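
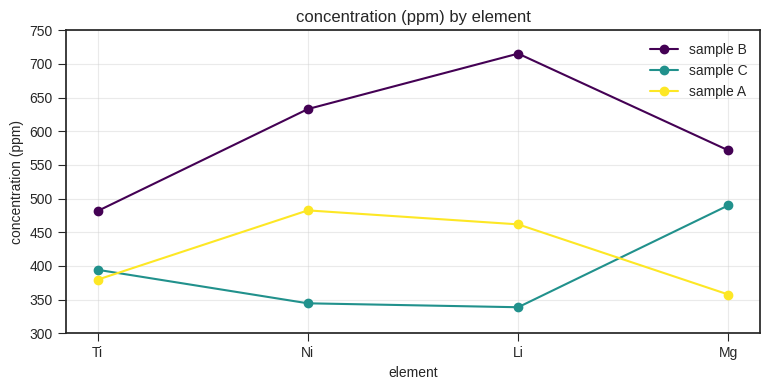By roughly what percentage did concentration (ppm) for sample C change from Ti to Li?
≈ -12.5%

Ti ≈ 400, Li ≈ 350; (350 − 400) / 400 ≈ -12.5%.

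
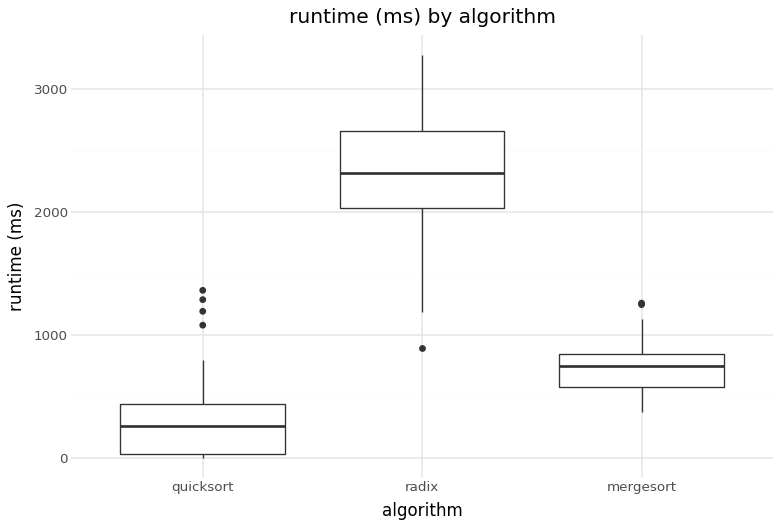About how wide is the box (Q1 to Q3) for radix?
Q3 ≈ 2600, Q1 ≈ 2000; IQR ≈ 600.

≈ 600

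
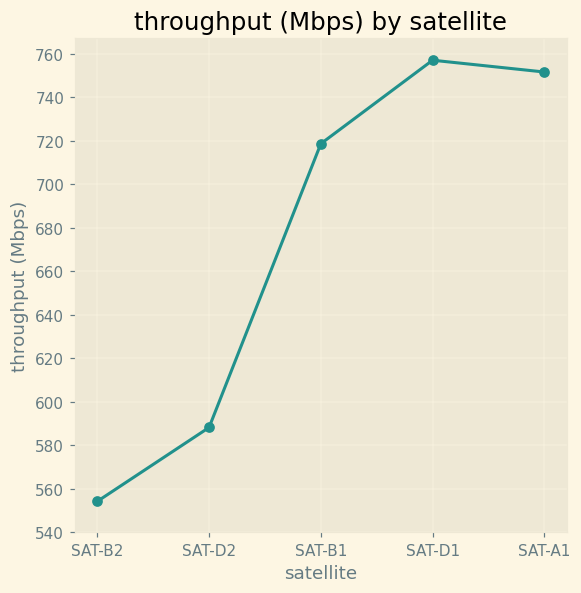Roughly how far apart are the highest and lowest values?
≈ 200

Max SAT-D1 ≈ 760, min SAT-B2 ≈ 560; range ≈ 200.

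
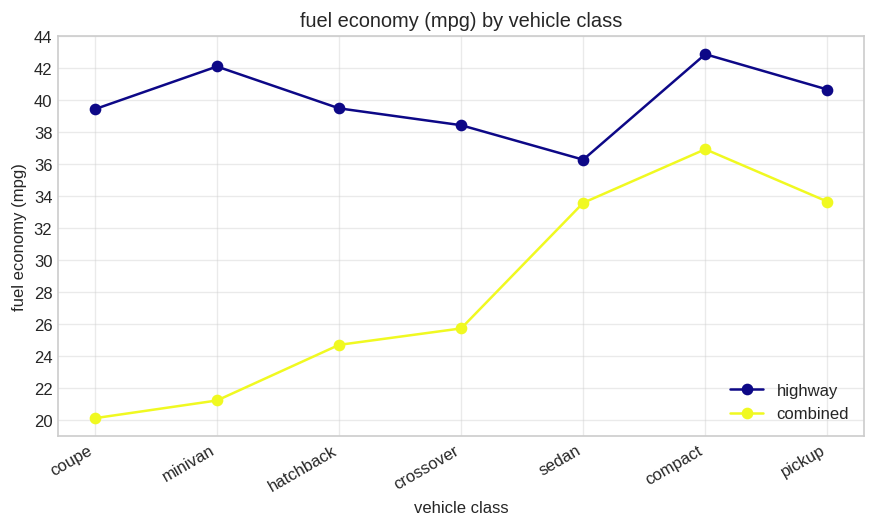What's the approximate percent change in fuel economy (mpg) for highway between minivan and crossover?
≈ -9.5%

minivan ≈ 42, crossover ≈ 38; (38 − 42) / 42 ≈ -9.5%.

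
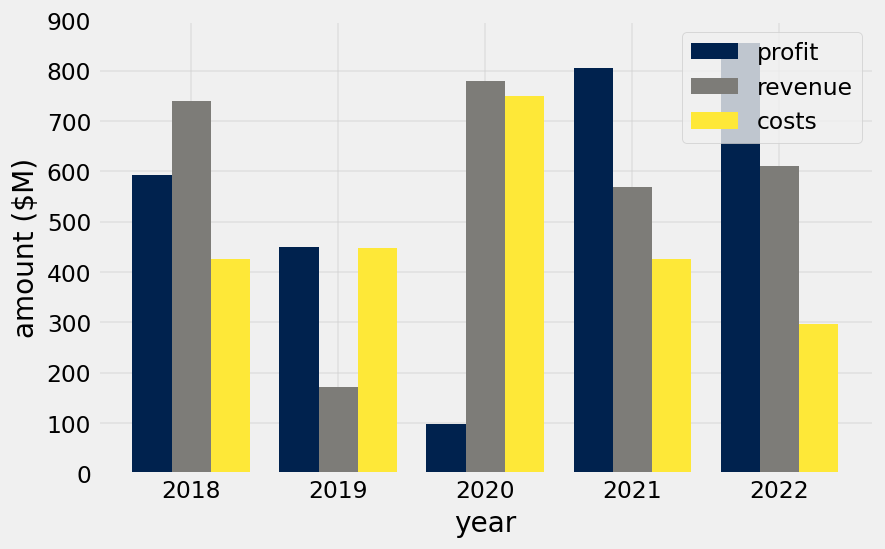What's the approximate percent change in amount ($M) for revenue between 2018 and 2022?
2018 ≈ 700, 2022 ≈ 600; (600 − 700) / 700 ≈ -14.3%.

≈ -14.3%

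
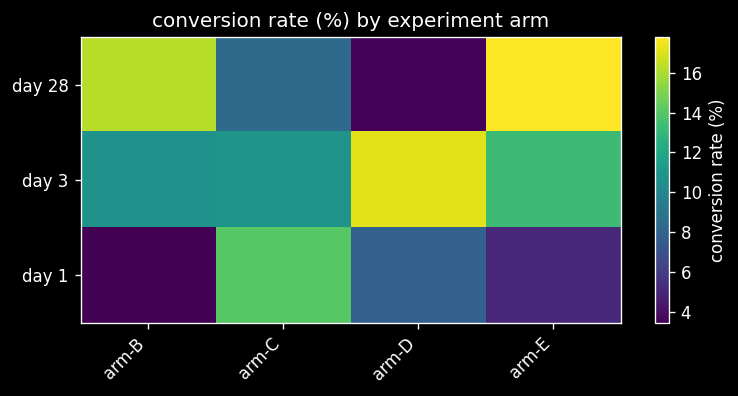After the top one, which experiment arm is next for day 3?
Top 3 for day 3: arm-D ≈ 18, arm-E ≈ 14, arm-C ≈ 10.

arm-E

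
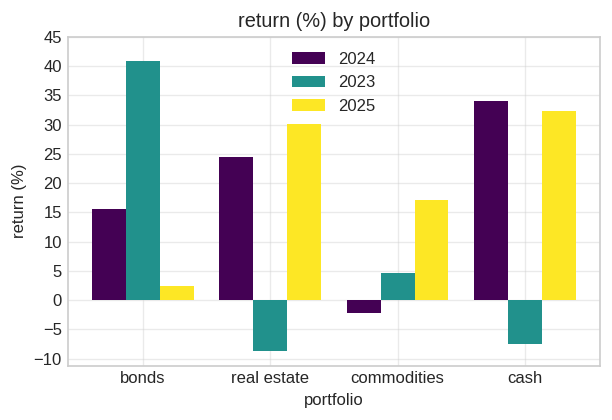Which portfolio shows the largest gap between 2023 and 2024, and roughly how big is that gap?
cash, ≈ 45 %

cash: 2023 ≈ -10, 2024 ≈ 35 → gap ≈ 45. Next-largest (real estate) is only ≈ 35.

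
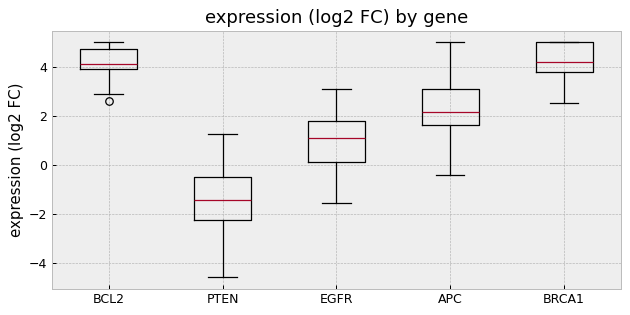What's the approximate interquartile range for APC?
≈ 1.5

Q3 ≈ 3.0, Q1 ≈ 1.5; IQR ≈ 1.5.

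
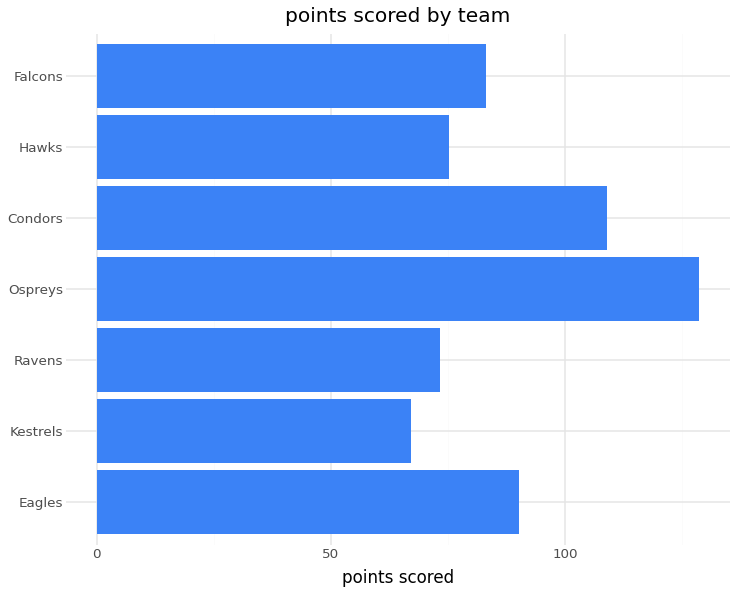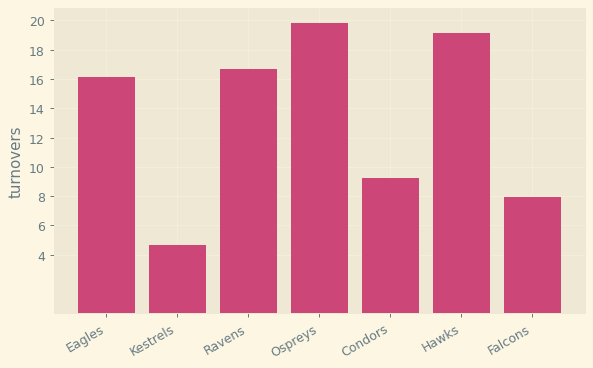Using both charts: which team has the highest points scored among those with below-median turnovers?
Condors

Chart 2 median turnovers ≈ 16; below-median teams: Kestrels, Condors, Falcons. Among those, Condors has the highest points scored (≈ 100).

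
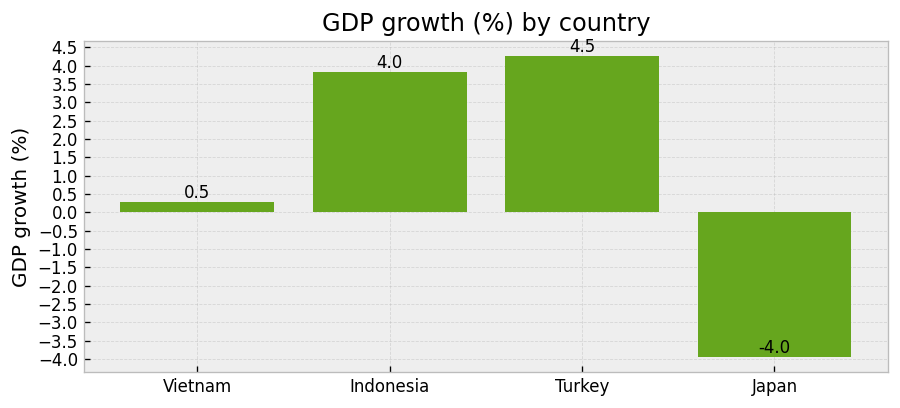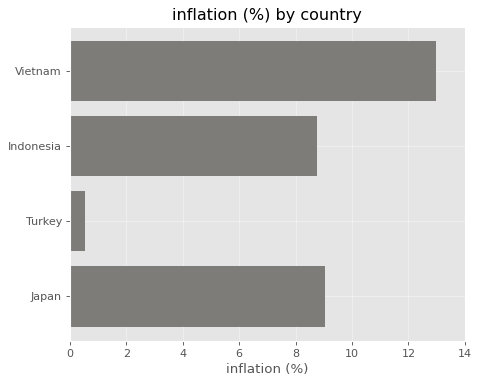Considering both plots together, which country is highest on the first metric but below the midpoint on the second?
Turkey

Chart 2 median inflation (%) ≈ 8; below-median countries: Indonesia, Turkey. Among those, Turkey has the highest GDP growth (%) (≈ 4.5).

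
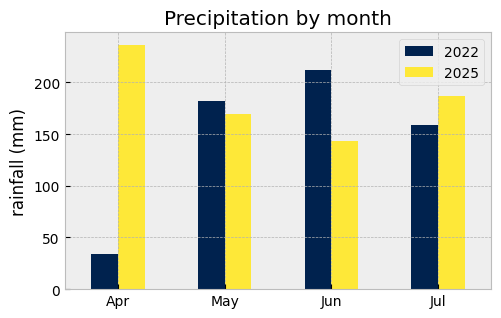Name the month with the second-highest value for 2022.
May

Top 3 for 2022: Jun ≈ 220, May ≈ 180, Jul ≈ 160.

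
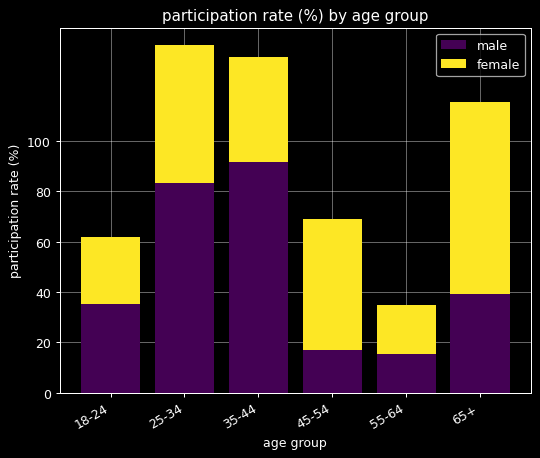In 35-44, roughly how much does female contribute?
female top ≈ 140, bottom ≈ 100; segment ≈ 40.

≈ 40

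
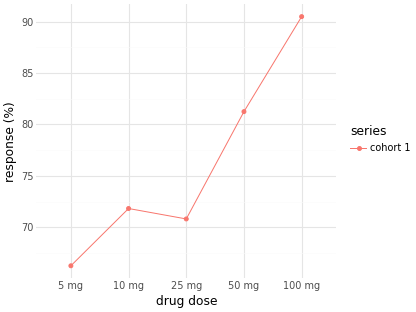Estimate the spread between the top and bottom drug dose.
≈ 25

Max 100 mg ≈ 90, min 5 mg ≈ 65; range ≈ 25.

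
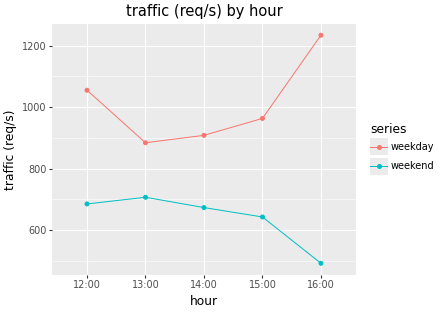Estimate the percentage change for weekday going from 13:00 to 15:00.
13:00 ≈ 900, 15:00 ≈ 1000; (1000 − 900) / 900 ≈ +11.1%.

≈ +11.1%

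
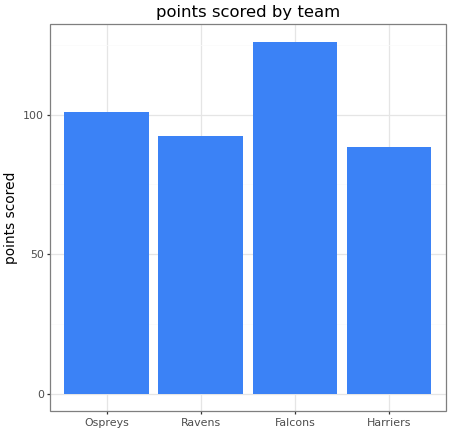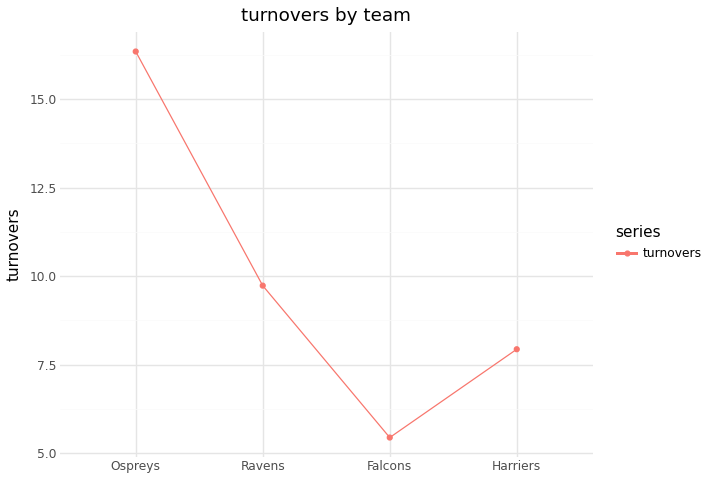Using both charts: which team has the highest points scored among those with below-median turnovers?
Falcons

Chart 2 median turnovers ≈ 8; below-median teams: Falcons, Harriers. Among those, Falcons has the highest points scored (≈ 120).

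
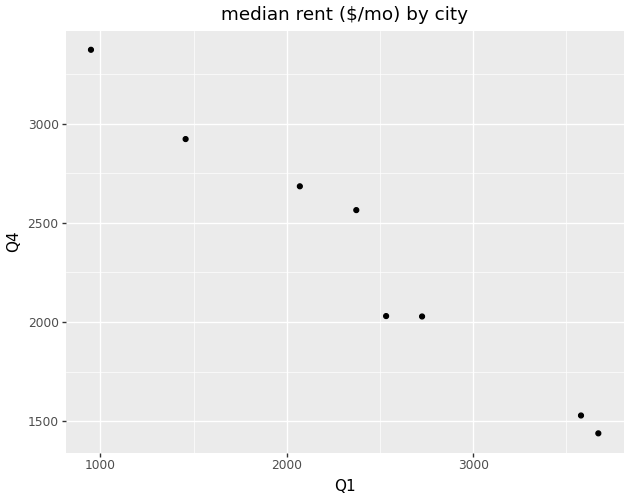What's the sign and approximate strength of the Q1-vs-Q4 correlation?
Points are negatively correlated; strong (|r| ≈ 1.0).

negative, strong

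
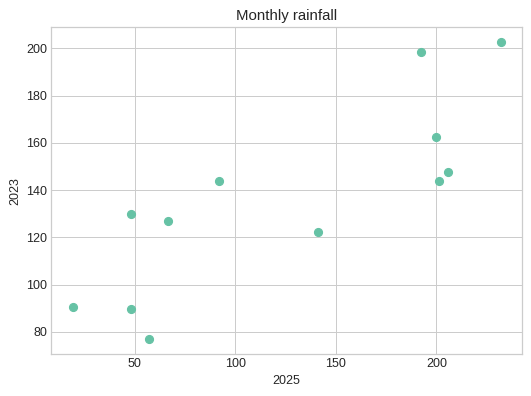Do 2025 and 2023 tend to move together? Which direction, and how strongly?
positive, strong

Points are positively correlated; strong (|r| ≈ 0.8).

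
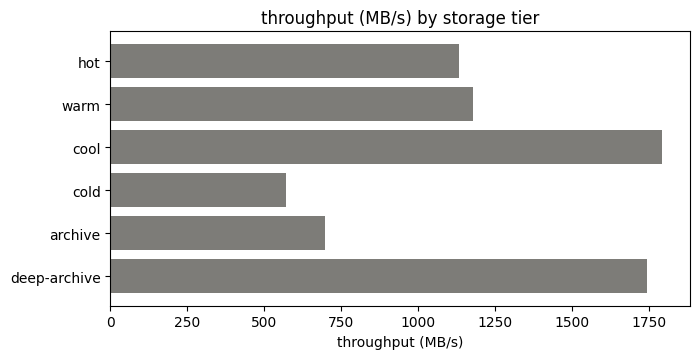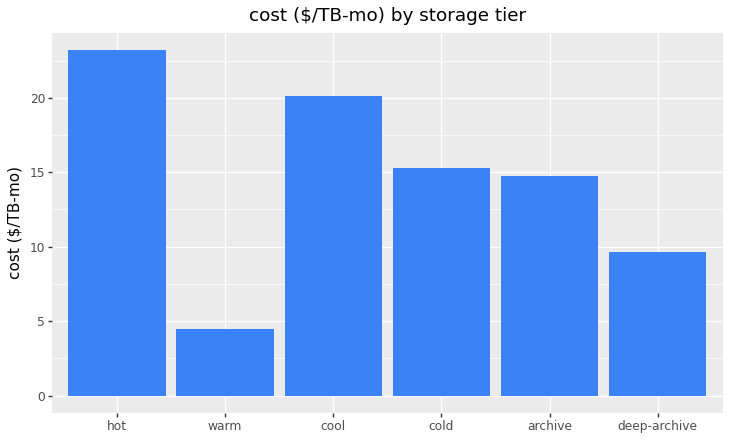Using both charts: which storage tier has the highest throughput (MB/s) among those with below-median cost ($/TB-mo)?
deep-archive

Chart 2 median cost ($/TB-mo) ≈ 15; below-median storage tiers: warm, archive, deep-archive. Among those, deep-archive has the highest throughput (MB/s) (≈ 1800).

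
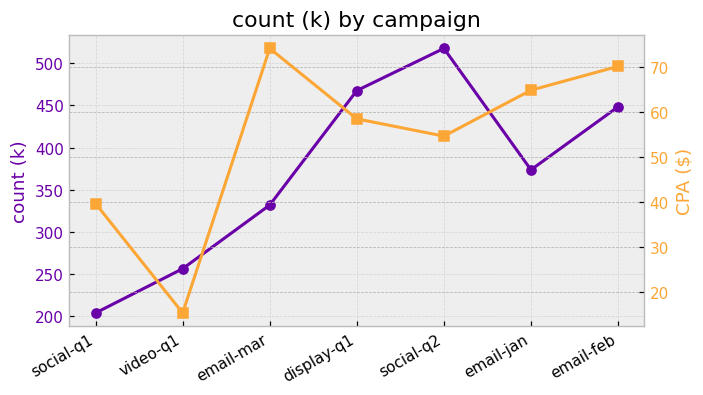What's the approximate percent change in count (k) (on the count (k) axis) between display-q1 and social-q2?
≈ +11.1%

display-q1 ≈ 450, social-q2 ≈ 500; (500 − 450) / 450 ≈ +11.1%.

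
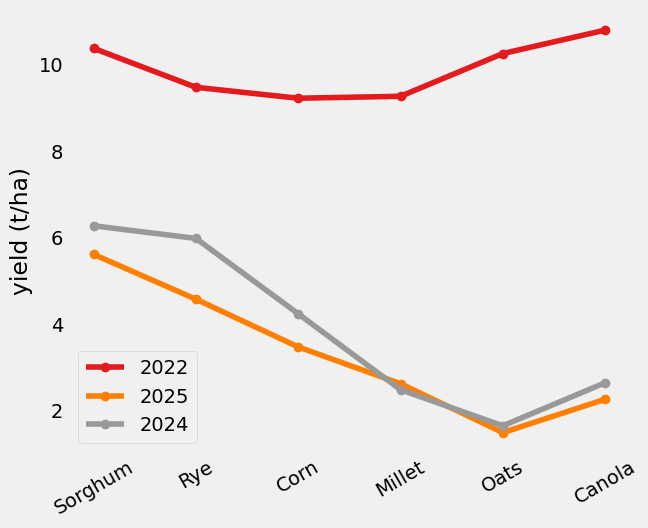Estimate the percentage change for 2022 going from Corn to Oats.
≈ +11.1%

Corn ≈ 9, Oats ≈ 10; (10 − 9) / 9 ≈ +11.1%.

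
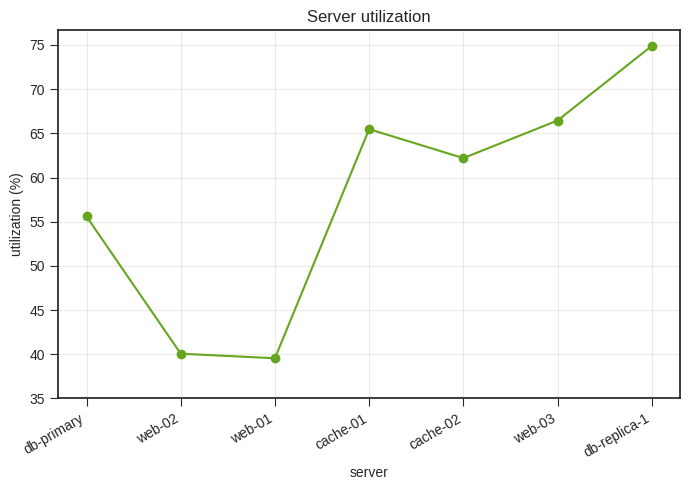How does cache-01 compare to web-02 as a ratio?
cache-01 ≈ 65, web-02 ≈ 40; 65/40 ≈ 1.62.

≈ 1.62×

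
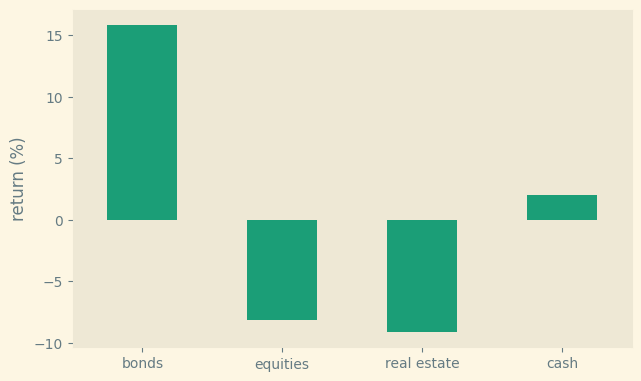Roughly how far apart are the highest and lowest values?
Max bonds ≈ 15, min real estate ≈ -10; range ≈ 25.

≈ 25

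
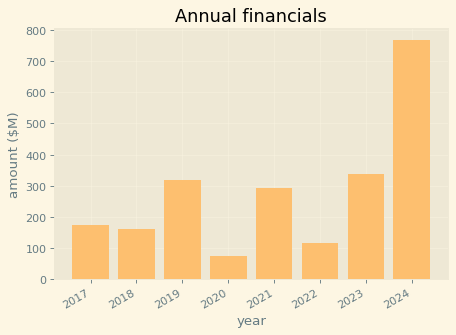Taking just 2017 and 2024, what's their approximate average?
≈ 500

(200 + 800) / 2 ≈ 500.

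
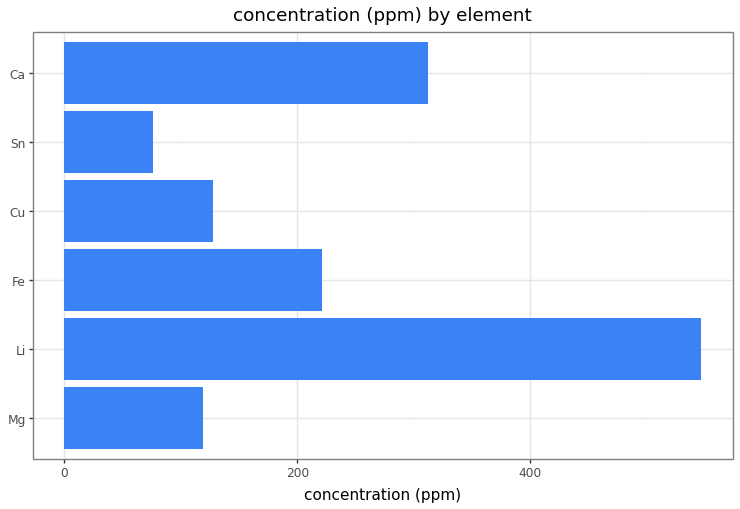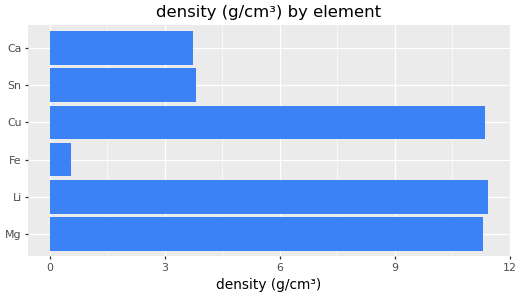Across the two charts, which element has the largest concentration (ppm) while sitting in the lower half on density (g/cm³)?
Ca

Chart 2 median density (g/cm³) ≈ 8; below-median elements: Fe, Sn, Ca. Among those, Ca has the highest concentration (ppm) (≈ 300).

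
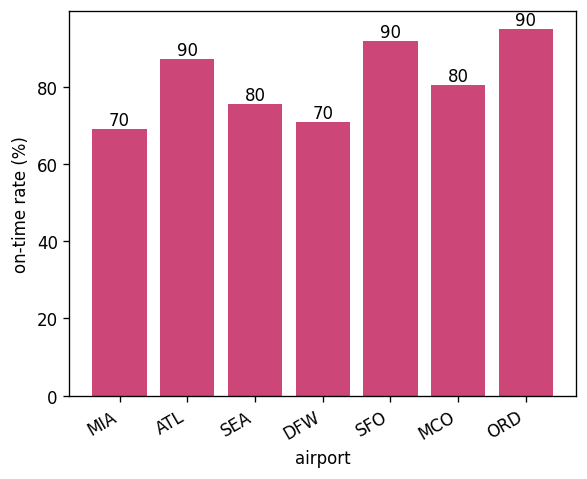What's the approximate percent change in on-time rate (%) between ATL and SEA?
≈ -11.1%

ATL ≈ 90, SEA ≈ 80; (80 − 90) / 90 ≈ -11.1%.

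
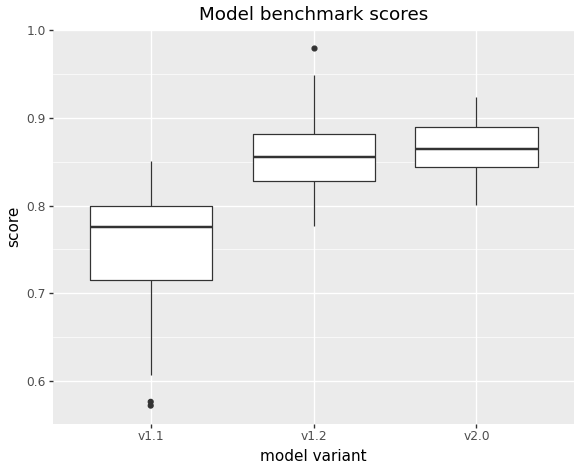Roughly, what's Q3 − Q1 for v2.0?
Q3 ≈ 0.89, Q1 ≈ 0.84; IQR ≈ 0.05.

≈ 0.05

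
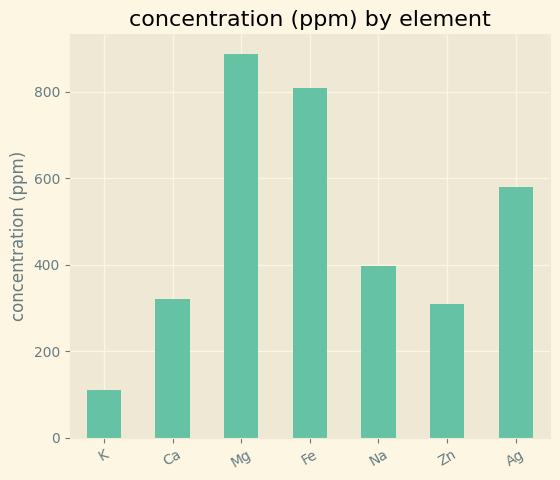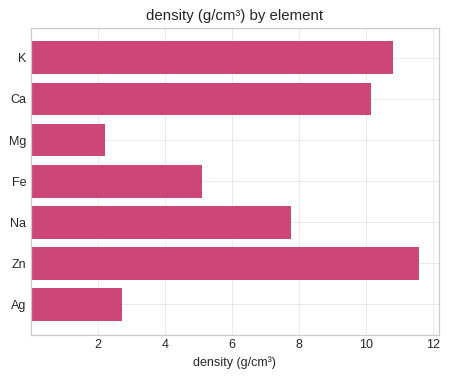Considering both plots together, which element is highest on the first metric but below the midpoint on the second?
Mg

Chart 2 median density (g/cm³) ≈ 8; below-median elements: Mg, Fe, Ag. Among those, Mg has the highest concentration (ppm) (≈ 900).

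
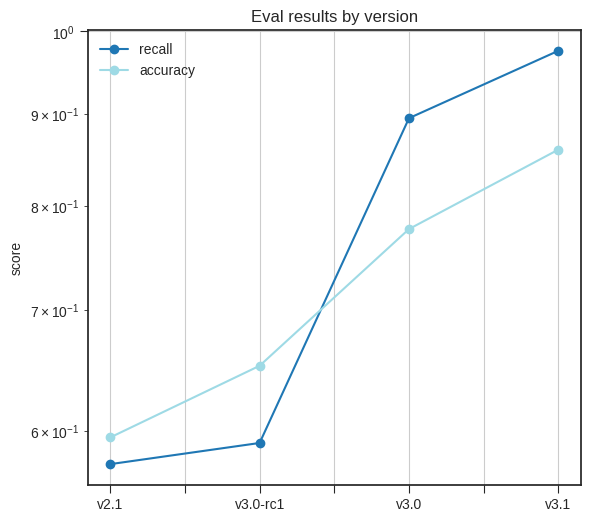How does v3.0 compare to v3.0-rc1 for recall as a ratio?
v3.0 ≈ 0.90, v3.0-rc1 ≈ 0.60; 0.90/0.60 ≈ 1.5.

≈ 1.5×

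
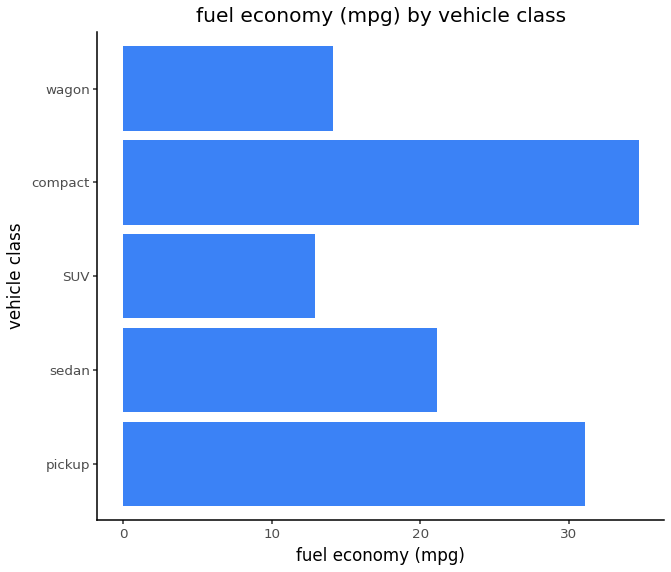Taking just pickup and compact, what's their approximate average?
(30 + 35) / 2 ≈ 32.

≈ 32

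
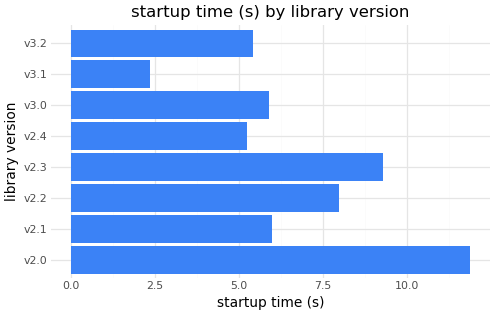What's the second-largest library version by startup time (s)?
Top 3: v2.0 ≈ 12, v2.3 ≈ 9, v2.2 ≈ 8.

v2.3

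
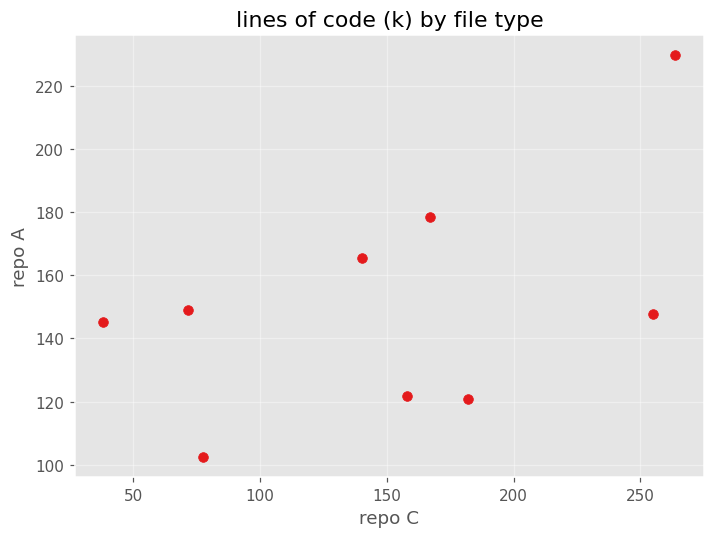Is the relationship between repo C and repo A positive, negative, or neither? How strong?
positive, moderate

Points are positively correlated; moderate (|r| ≈ 0.5).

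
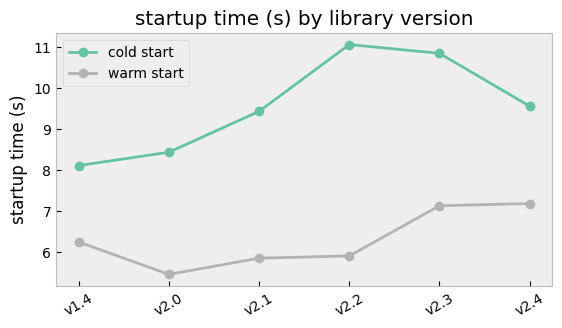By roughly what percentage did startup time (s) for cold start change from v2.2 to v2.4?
v2.2 ≈ 11.0, v2.4 ≈ 9.5; (9.5 − 11.0) / 11.0 ≈ -13.6%.

≈ -13.6%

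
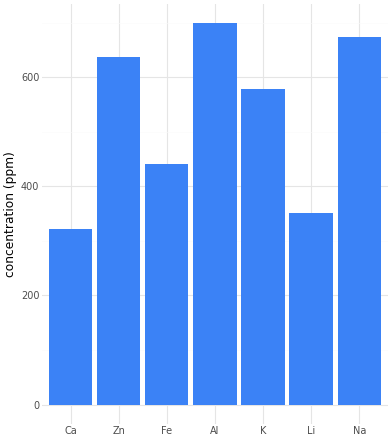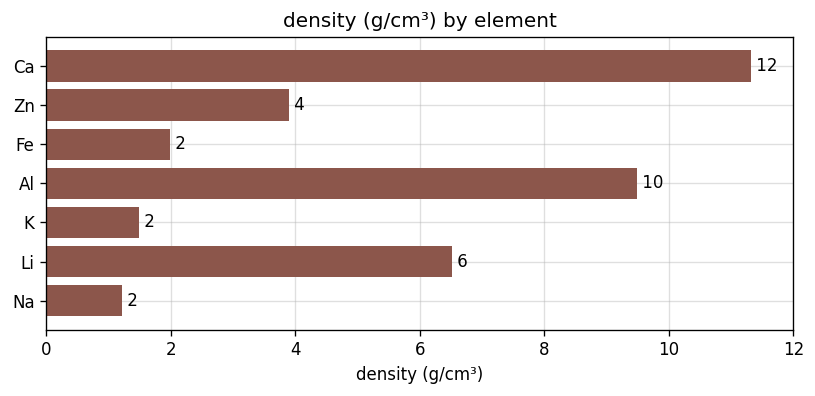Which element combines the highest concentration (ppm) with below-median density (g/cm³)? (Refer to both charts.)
Chart 2 median density (g/cm³) ≈ 4; below-median elements: Fe, K, Na. Among those, Na has the highest concentration (ppm) (≈ 700).

Na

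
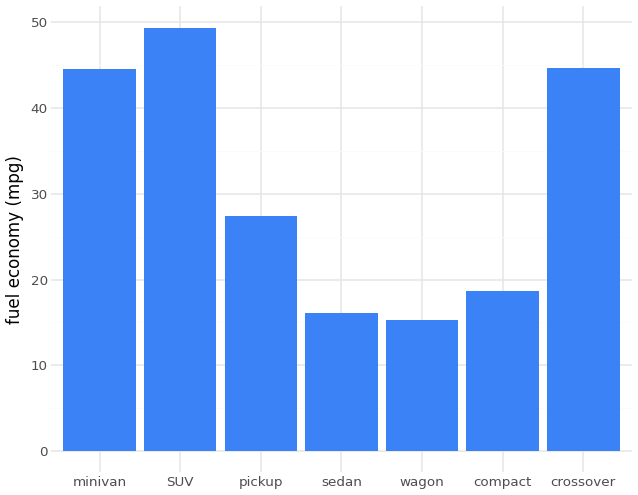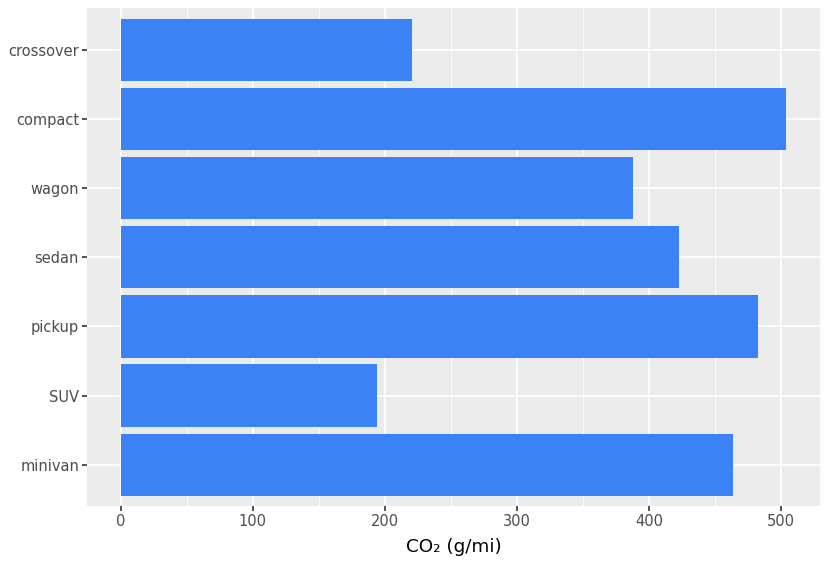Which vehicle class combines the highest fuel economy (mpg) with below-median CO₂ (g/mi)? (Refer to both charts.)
SUV

Chart 2 median CO₂ (g/mi) ≈ 400; below-median vehicle classes: SUV, wagon, crossover. Among those, SUV has the highest fuel economy (mpg) (≈ 50).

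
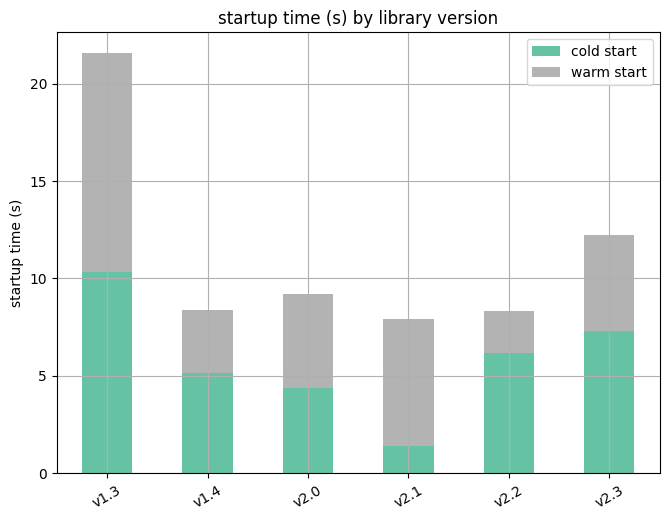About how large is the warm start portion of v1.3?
warm start top ≈ 22, bottom ≈ 10; segment ≈ 12.

≈ 12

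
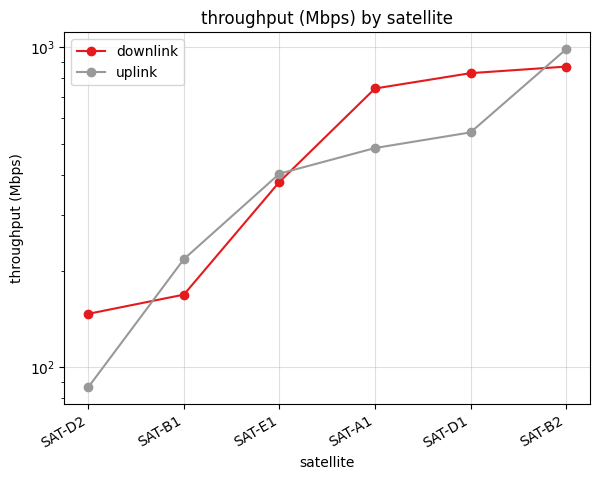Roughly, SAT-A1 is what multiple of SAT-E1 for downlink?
≈ 1.75×

SAT-A1 ≈ 700, SAT-E1 ≈ 400; 700/400 ≈ 1.75.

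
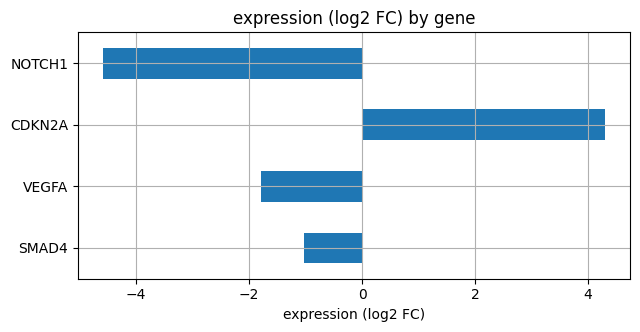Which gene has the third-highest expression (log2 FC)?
Top 4: CDKN2A ≈ 4, SMAD4 ≈ -1, VEGFA ≈ -2, NOTCH1 ≈ -5.

VEGFA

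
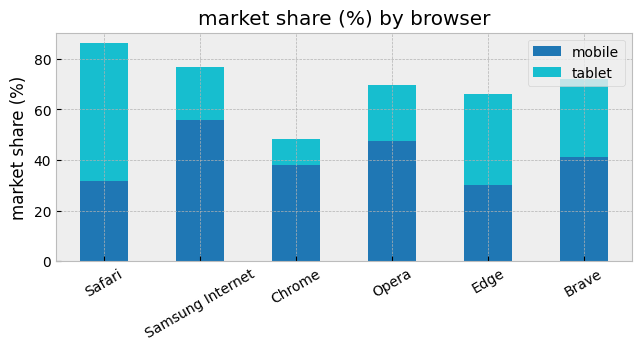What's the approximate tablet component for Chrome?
tablet top ≈ 50, bottom ≈ 40; segment ≈ 10.

≈ 10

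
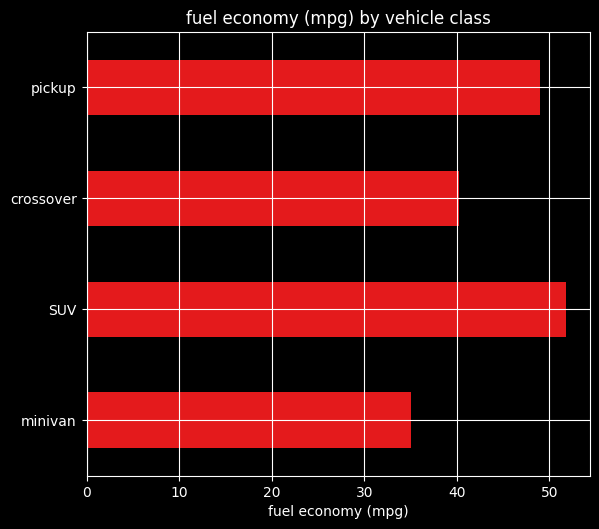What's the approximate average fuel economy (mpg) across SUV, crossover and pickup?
≈ 47

(50 + 40 + 50) / 3 ≈ 47.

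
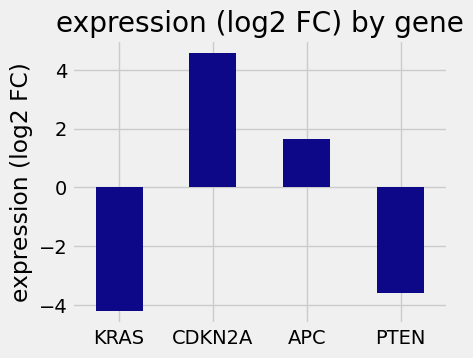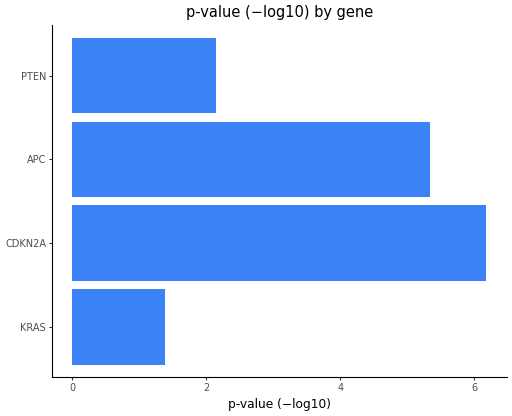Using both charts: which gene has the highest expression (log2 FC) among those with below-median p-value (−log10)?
Chart 2 median p-value (−log10) ≈ 4; below-median genes: KRAS, PTEN. Among those, PTEN has the highest expression (log2 FC) (≈ -3.5).

PTEN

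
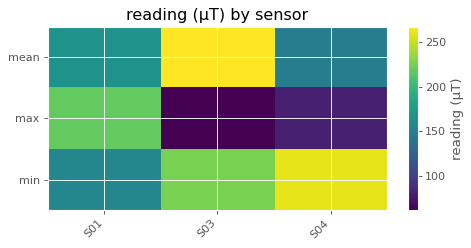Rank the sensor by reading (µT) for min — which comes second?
Top 3 for min: S04 ≈ 260, S03 ≈ 220, S01 ≈ 160.

S03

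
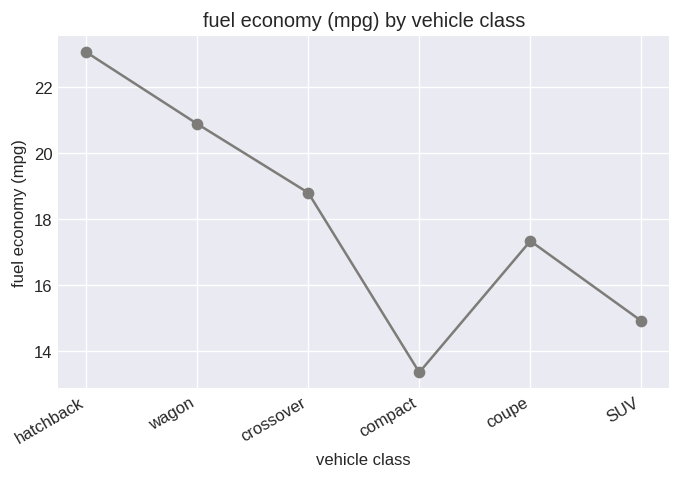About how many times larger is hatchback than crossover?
≈ 1.21×

hatchback ≈ 23, crossover ≈ 19; 23/19 ≈ 1.21.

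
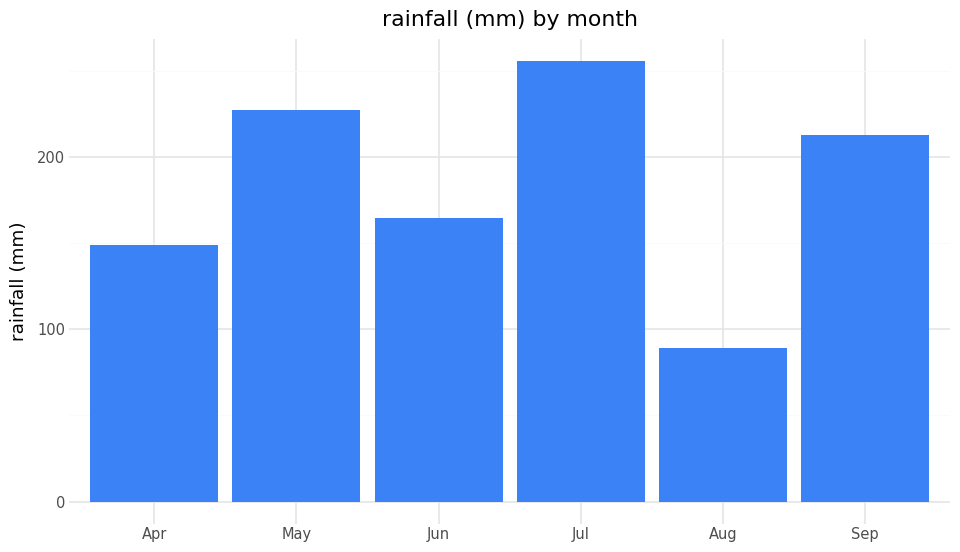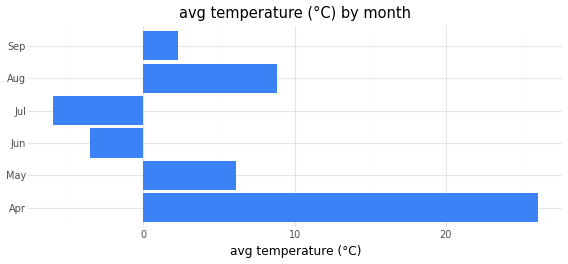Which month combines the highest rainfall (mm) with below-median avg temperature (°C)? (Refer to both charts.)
Chart 2 median avg temperature (°C) ≈ 5; below-median months: Jun, Jul, Sep. Among those, Jul has the highest rainfall (mm) (≈ 250).

Jul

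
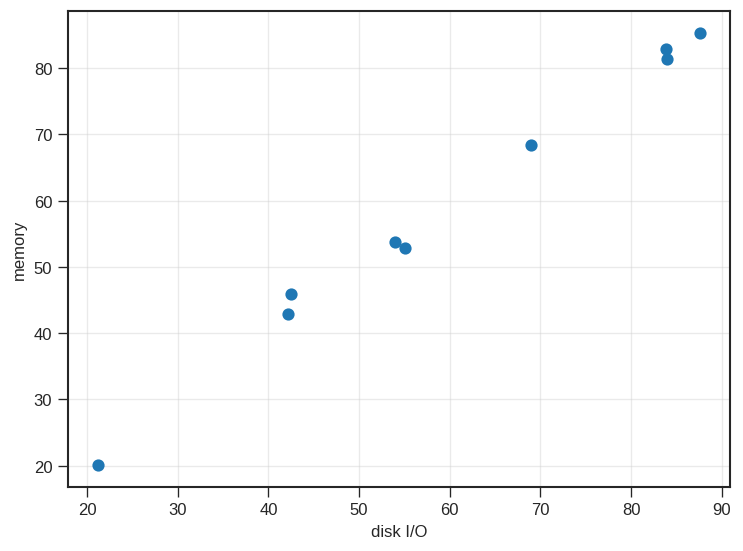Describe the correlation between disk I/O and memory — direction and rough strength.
Points are positively correlated; strong (|r| ≈ 1.0).

positive, strong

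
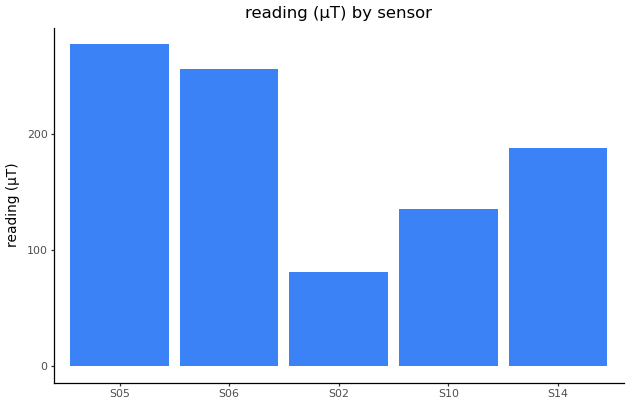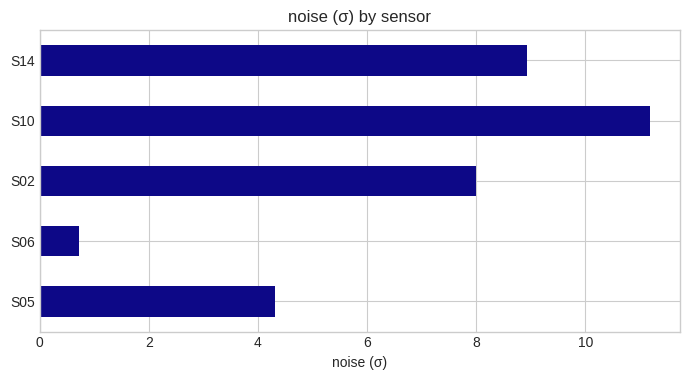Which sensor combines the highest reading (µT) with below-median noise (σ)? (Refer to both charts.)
Chart 2 median noise (σ) ≈ 8; below-median sensors: S05, S06. Among those, S05 has the highest reading (µT) (≈ 300).

S05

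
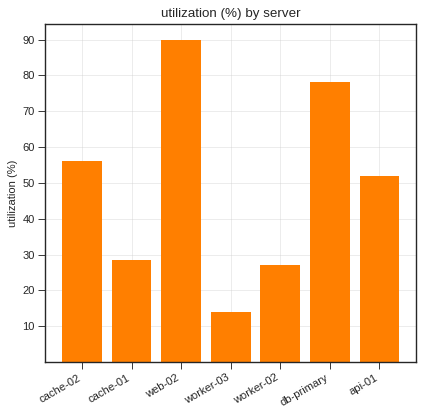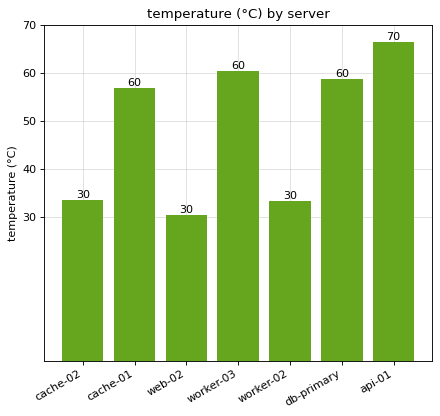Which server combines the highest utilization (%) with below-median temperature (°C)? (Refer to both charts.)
web-02

Chart 2 median temperature (°C) ≈ 60; below-median servers: cache-02, web-02, worker-02. Among those, web-02 has the highest utilization (%) (≈ 90).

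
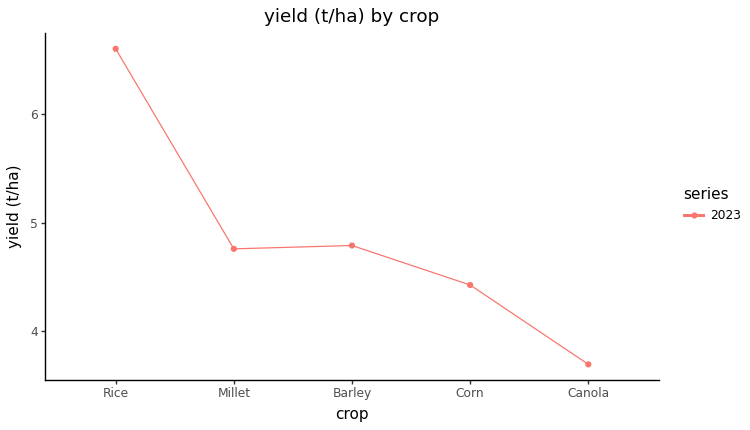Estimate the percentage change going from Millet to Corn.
Millet ≈ 5.0, Corn ≈ 4.5; (4.5 − 5.0) / 5.0 ≈ -10%.

≈ -10%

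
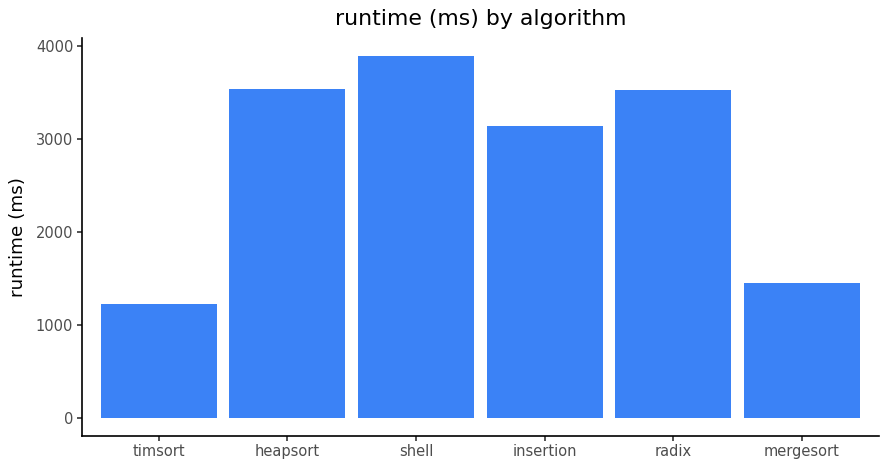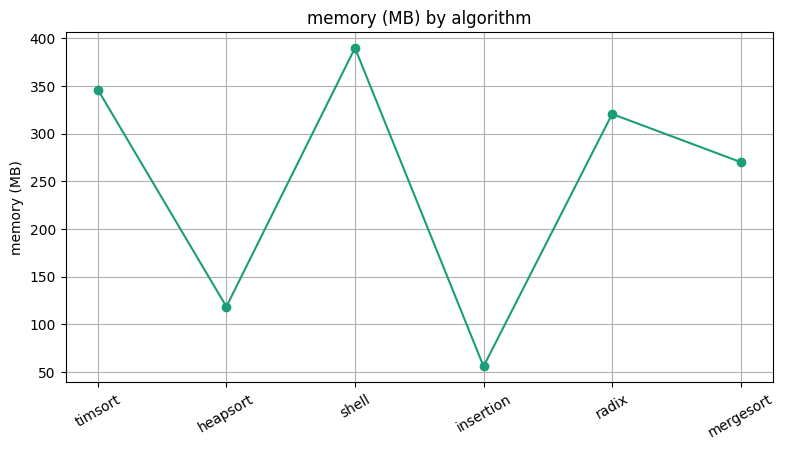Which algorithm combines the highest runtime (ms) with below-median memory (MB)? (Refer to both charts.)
heapsort

Chart 2 median memory (MB) ≈ 300; below-median algorithms: heapsort, insertion, mergesort. Among those, heapsort has the highest runtime (ms) (≈ 3500).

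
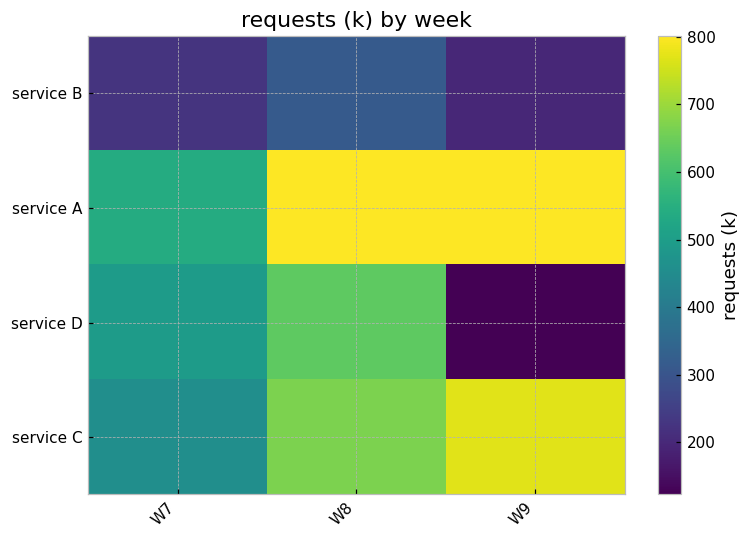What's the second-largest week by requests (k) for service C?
Top 3 for service C: W9 ≈ 800, W8 ≈ 700, W7 ≈ 500.

W8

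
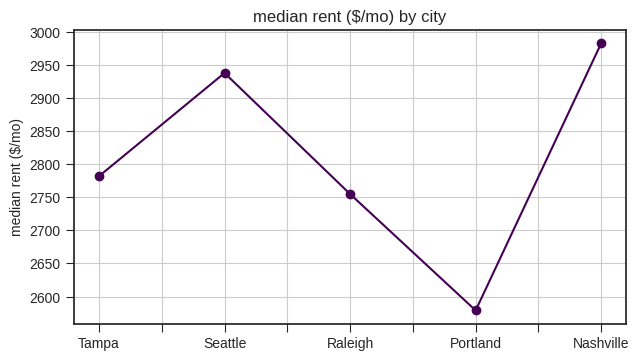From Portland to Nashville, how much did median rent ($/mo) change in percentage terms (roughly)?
≈ +15.4%

Portland ≈ 2600, Nashville ≈ 3000; (3000 − 2600) / 2600 ≈ +15.4%.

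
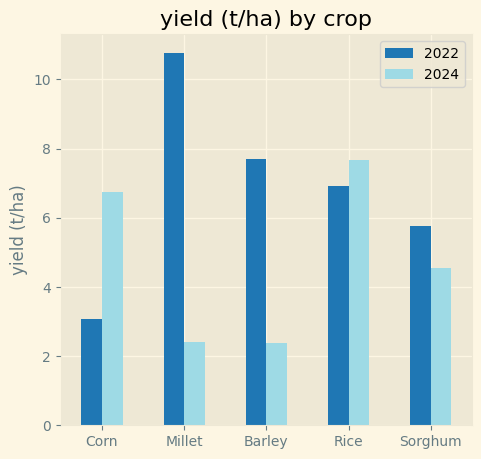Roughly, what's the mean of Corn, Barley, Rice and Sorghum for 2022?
≈ 6

(3 + 8 + 7 + 6) / 4 ≈ 6.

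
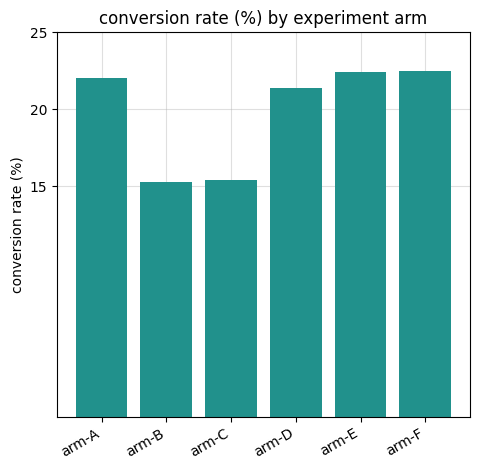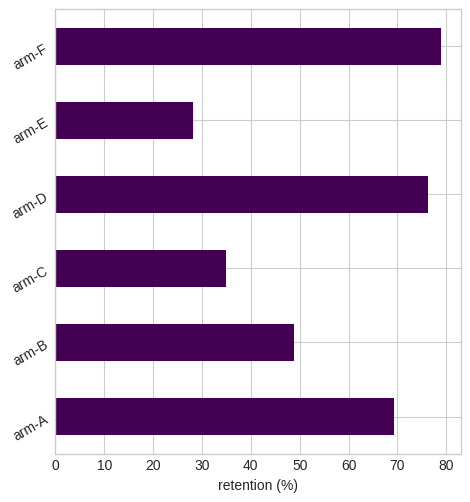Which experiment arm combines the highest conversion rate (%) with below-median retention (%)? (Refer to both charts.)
Chart 2 median retention (%) ≈ 60; below-median experiment arms: arm-B, arm-C, arm-E. Among those, arm-E has the highest conversion rate (%) (≈ 20).

arm-E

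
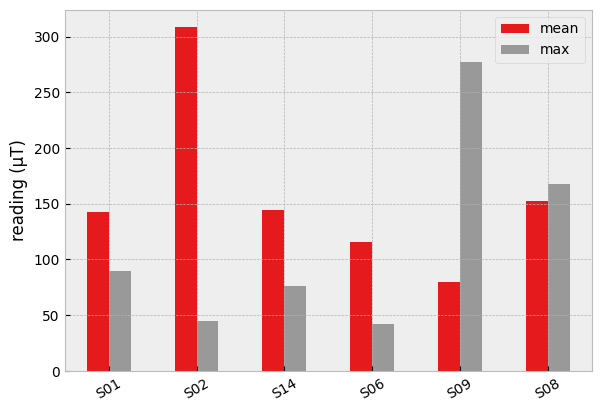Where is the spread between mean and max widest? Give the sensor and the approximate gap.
S02: mean ≈ 300, max ≈ 50 → gap ≈ 250. Next-largest (S09) is only ≈ 200.

S02, ≈ 250 µT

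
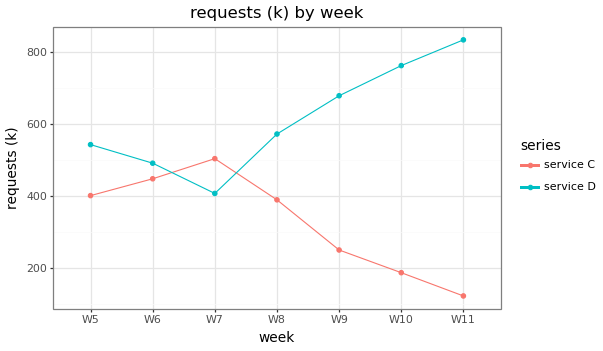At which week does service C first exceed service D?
W6: service C ≈ 400 vs service D ≈ 500 (not yet); W7: service C ≈ 500 vs service D ≈ 400 (first crossover).

W7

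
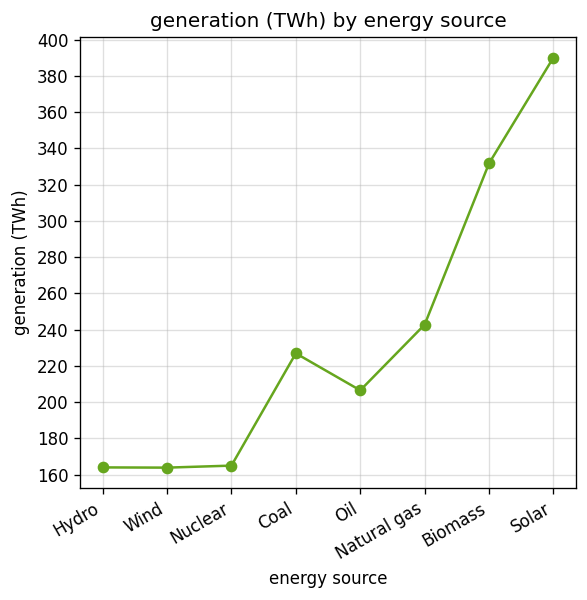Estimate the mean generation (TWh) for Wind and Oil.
≈ 180

(160 + 200) / 2 ≈ 180.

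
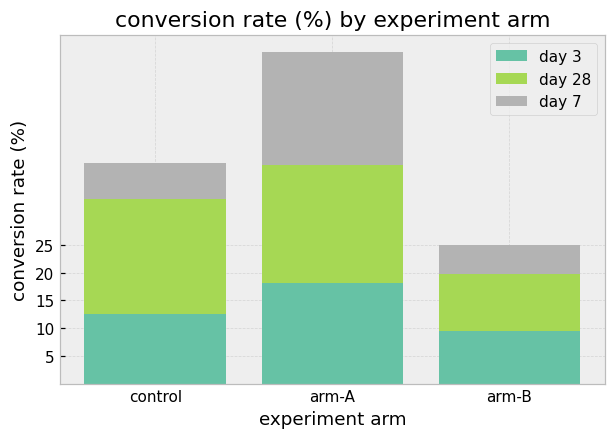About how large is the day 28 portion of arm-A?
≈ 20

day 28 top ≈ 40, bottom ≈ 20; segment ≈ 20.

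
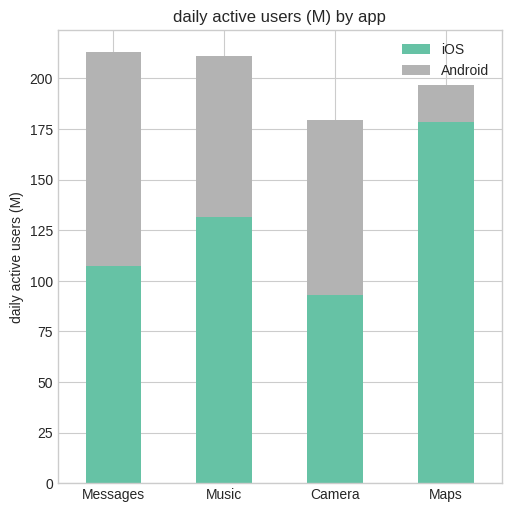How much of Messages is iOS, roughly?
iOS top ≈ 100, bottom ≈ 0; segment ≈ 100.

≈ 100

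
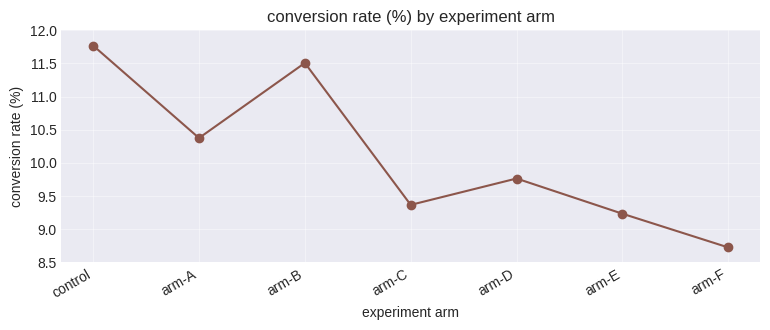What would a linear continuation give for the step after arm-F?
Last three: 10.0, 9.0, 8.5 → slope ≈ -0.75/step → next ≈ 7.75.

≈ 7.75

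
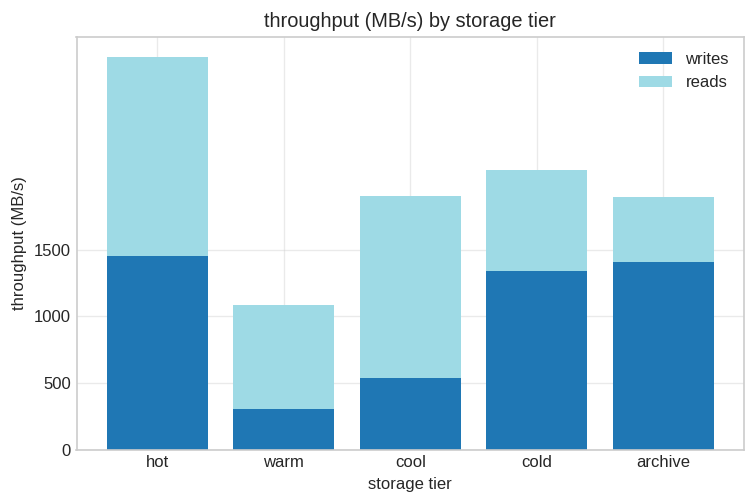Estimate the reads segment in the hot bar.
reads top ≈ 3000, bottom ≈ 1500; segment ≈ 1500.

≈ 1500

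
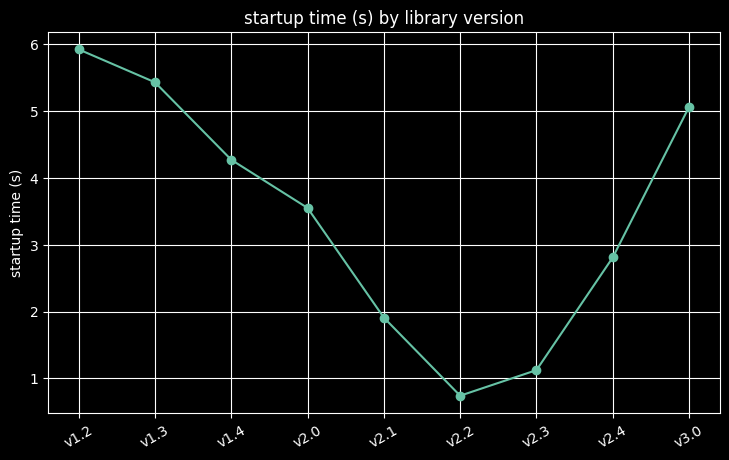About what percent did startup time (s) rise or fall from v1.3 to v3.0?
v1.3 ≈ 5.5, v3.0 ≈ 5.0; (5.0 − 5.5) / 5.5 ≈ -9.1%.

≈ -9.1%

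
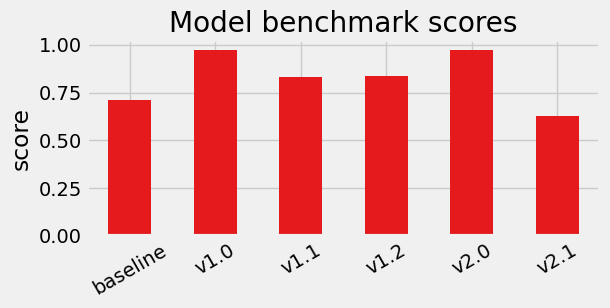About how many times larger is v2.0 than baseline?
≈ 1.43×

v2.0 ≈ 1.0, baseline ≈ 0.7; 1.0/0.7 ≈ 1.43.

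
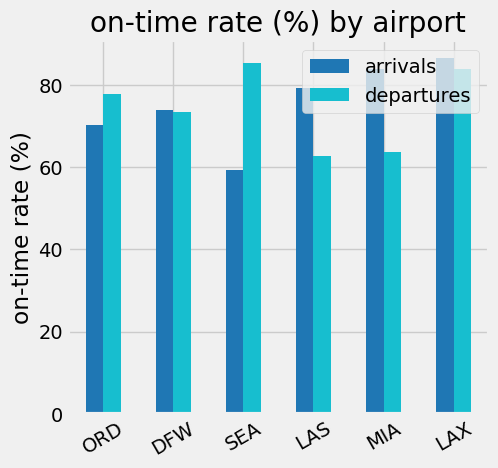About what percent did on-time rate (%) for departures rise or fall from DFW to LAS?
DFW ≈ 70, LAS ≈ 60; (60 − 70) / 70 ≈ -14.3%.

≈ -14.3%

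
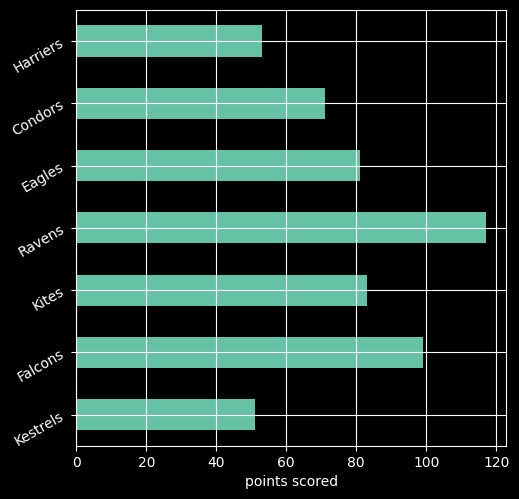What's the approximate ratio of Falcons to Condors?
Falcons ≈ 100, Condors ≈ 70; 100/70 ≈ 1.43.

≈ 1.43×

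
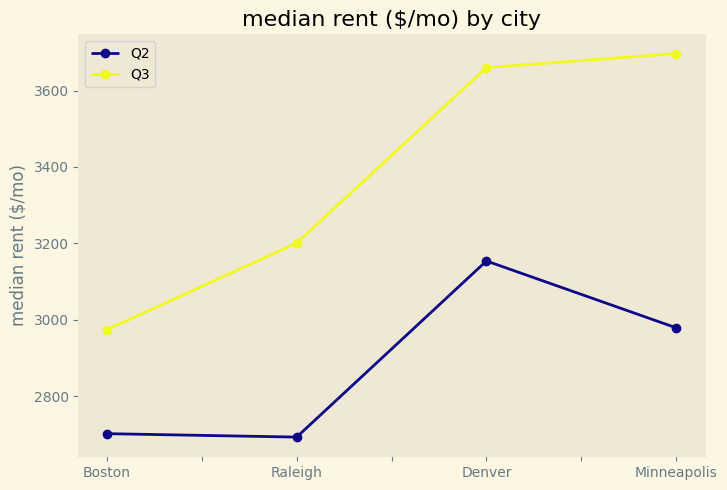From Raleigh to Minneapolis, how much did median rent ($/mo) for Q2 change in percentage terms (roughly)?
≈ +11.1%

Raleigh ≈ 2700, Minneapolis ≈ 3000; (3000 − 2700) / 2700 ≈ +11.1%.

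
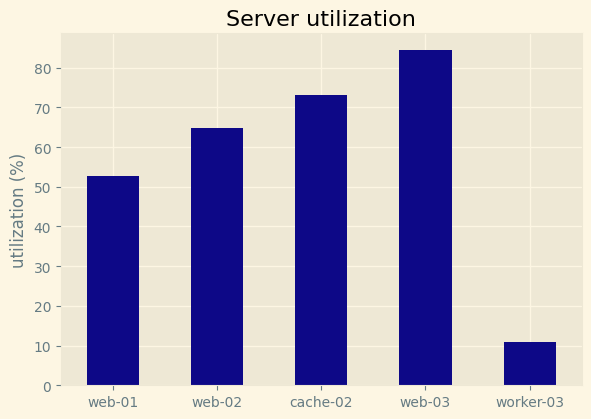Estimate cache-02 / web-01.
≈ 1.4×

cache-02 ≈ 70, web-01 ≈ 50; 70/50 ≈ 1.4.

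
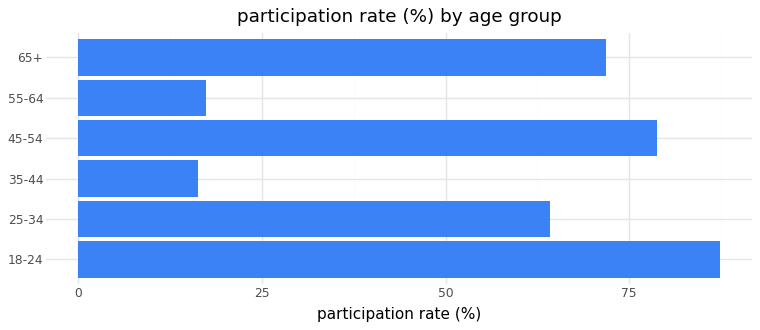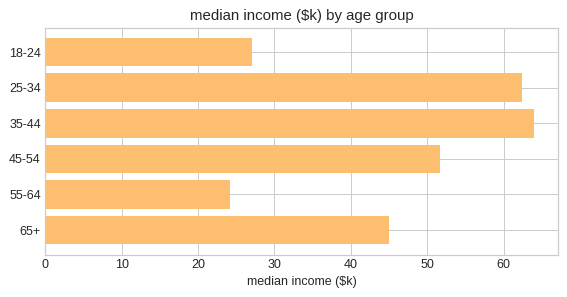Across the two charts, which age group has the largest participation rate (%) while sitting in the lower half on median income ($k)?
18-24

Chart 2 median median income ($k) ≈ 50; below-median age groups: 18-24, 55-64, 65+. Among those, 18-24 has the highest participation rate (%) (≈ 90).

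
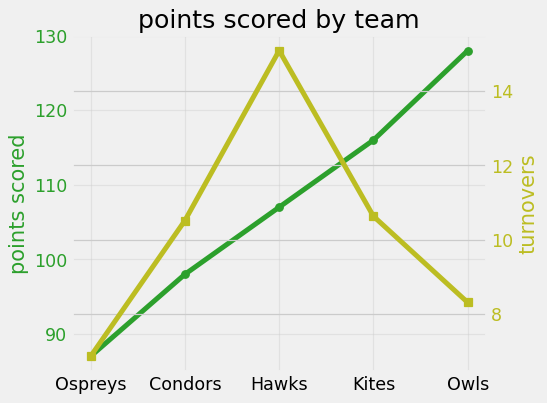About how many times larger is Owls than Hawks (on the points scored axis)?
Owls ≈ 130, Hawks ≈ 105; 130/105 ≈ 1.24.

≈ 1.24×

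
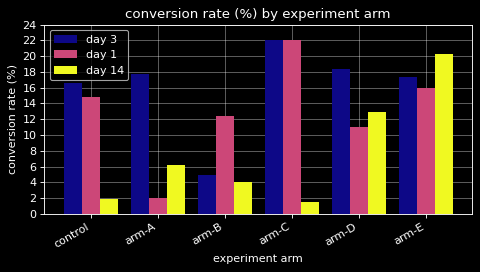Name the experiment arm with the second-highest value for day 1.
Top 3 for day 1: arm-C ≈ 22, arm-E ≈ 16, control ≈ 14.

arm-E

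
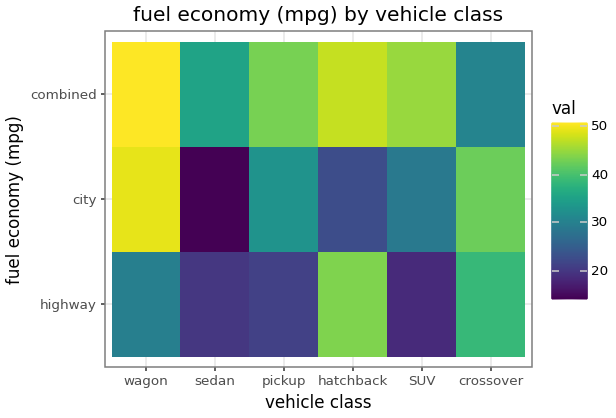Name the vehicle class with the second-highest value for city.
crossover

Top 3 for city: wagon ≈ 50, crossover ≈ 45, pickup ≈ 35.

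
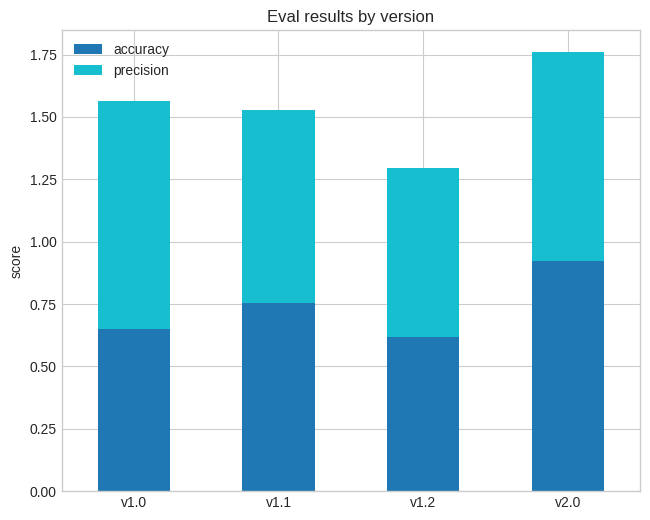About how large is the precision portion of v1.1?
precision top ≈ 1.6, bottom ≈ 0.8; segment ≈ 0.8.

≈ 0.8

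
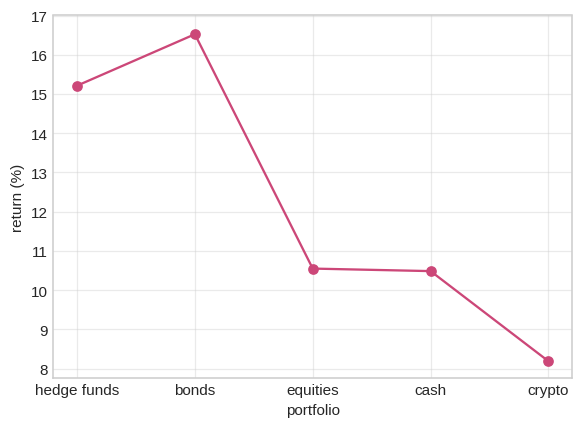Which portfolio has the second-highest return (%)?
Top 3: bonds ≈ 17, hedge funds ≈ 15, equities ≈ 11.

hedge funds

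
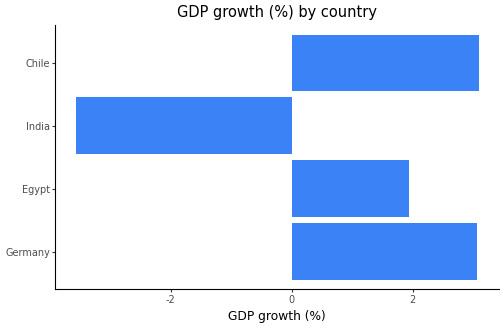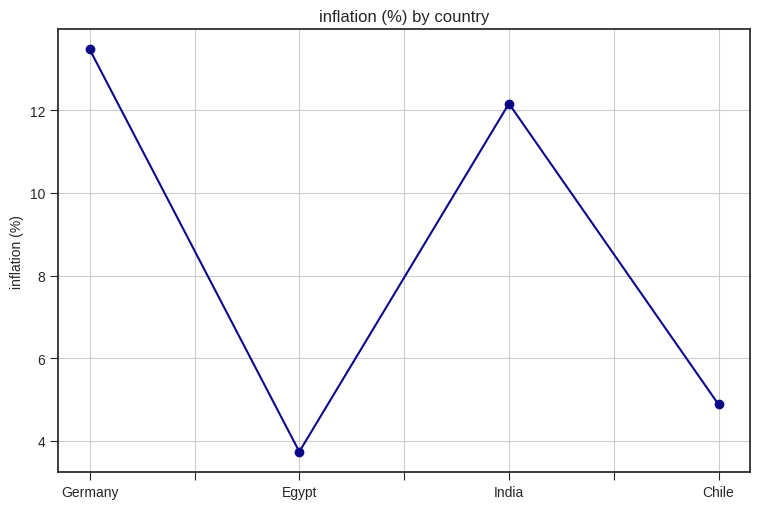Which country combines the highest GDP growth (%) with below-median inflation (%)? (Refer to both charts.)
Chart 2 median inflation (%) ≈ 8; below-median countries: Egypt, Chile. Among those, Chile has the highest GDP growth (%) (≈ 3).

Chile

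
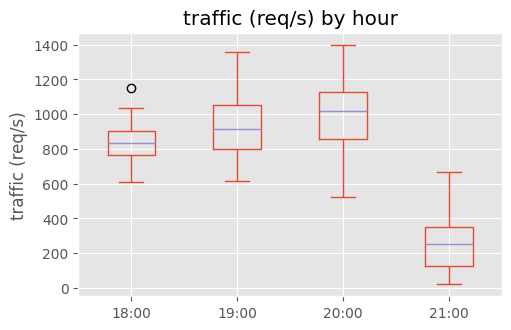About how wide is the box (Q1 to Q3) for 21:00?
Q3 ≈ 300, Q1 ≈ 100; IQR ≈ 200.

≈ 200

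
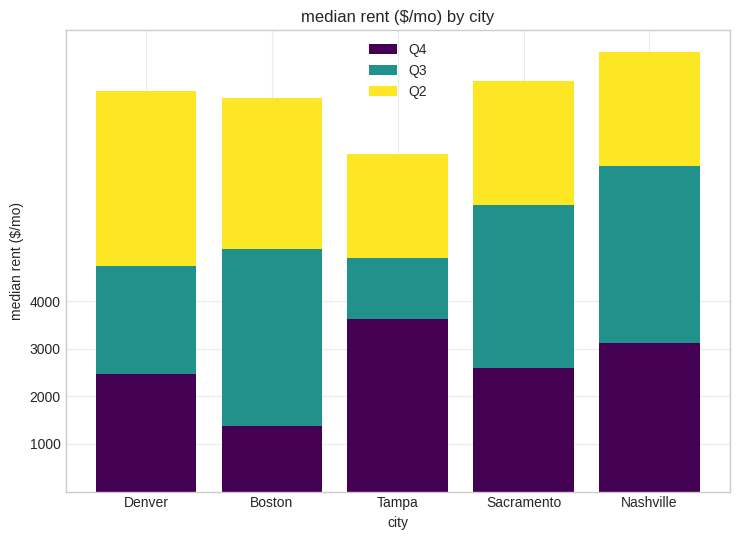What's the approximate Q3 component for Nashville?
≈ 4000

Q3 top ≈ 7000, bottom ≈ 3000; segment ≈ 4000.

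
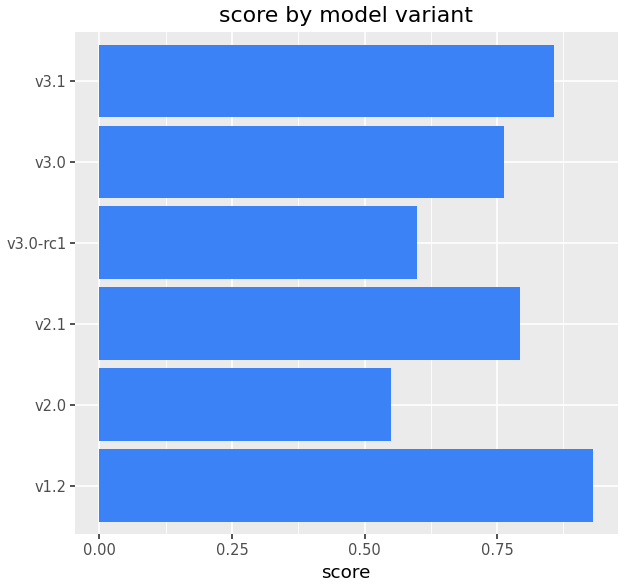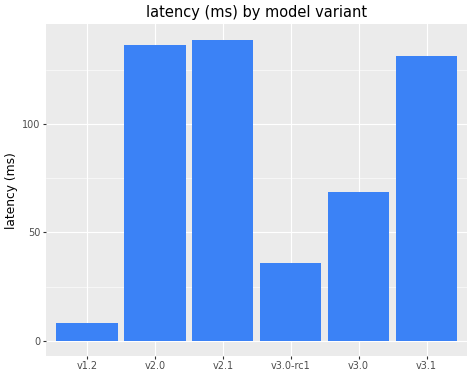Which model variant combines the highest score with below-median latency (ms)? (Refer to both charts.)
v1.2

Chart 2 median latency (ms) ≈ 100; below-median model variants: v1.2, v3.0-rc1, v3.0. Among those, v1.2 has the highest score (≈ 0.9).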